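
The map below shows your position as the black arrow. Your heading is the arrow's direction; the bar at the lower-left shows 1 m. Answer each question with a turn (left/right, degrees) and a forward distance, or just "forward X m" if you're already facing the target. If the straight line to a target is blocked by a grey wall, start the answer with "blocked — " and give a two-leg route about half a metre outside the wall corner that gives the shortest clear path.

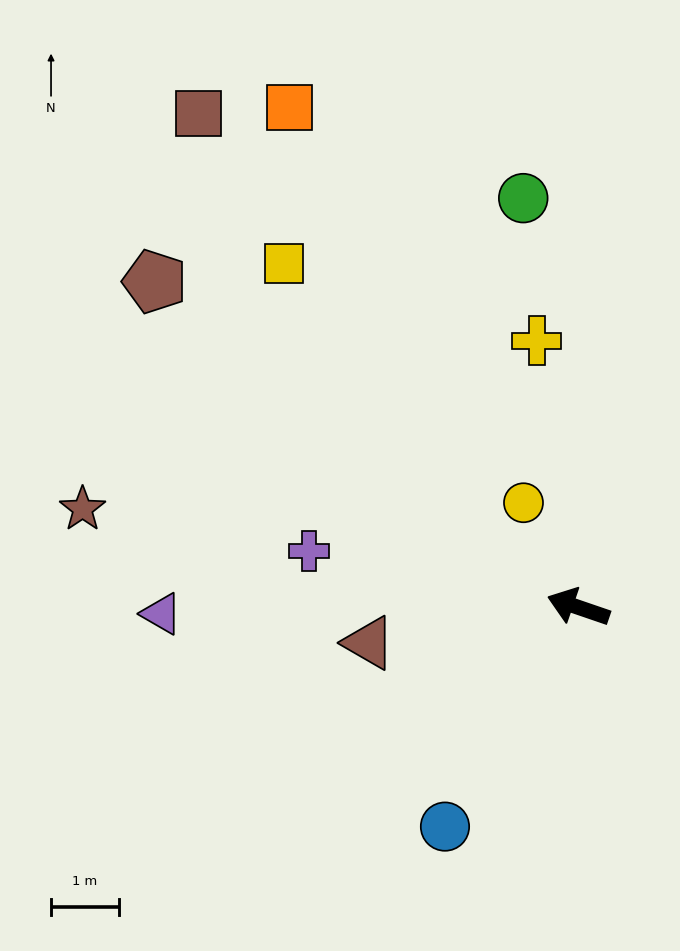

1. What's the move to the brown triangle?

turn left 29°, forward 3.1 m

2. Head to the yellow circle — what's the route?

turn right 43°, forward 1.7 m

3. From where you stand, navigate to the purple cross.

turn left 7°, forward 4.1 m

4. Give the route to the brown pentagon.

turn right 19°, forward 7.9 m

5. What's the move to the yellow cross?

turn right 62°, forward 4.0 m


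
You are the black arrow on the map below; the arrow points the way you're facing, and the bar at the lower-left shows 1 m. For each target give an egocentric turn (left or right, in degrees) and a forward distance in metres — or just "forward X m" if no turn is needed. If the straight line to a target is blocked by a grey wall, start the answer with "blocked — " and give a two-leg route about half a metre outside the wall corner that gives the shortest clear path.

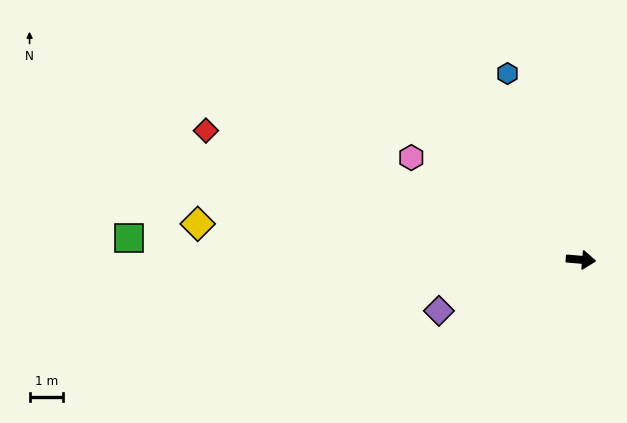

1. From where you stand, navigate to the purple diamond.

turn right 155°, forward 4.5 m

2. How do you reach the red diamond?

turn left 166°, forward 11.9 m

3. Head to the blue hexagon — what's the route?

turn left 116°, forward 6.0 m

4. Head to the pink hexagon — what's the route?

turn left 154°, forward 5.9 m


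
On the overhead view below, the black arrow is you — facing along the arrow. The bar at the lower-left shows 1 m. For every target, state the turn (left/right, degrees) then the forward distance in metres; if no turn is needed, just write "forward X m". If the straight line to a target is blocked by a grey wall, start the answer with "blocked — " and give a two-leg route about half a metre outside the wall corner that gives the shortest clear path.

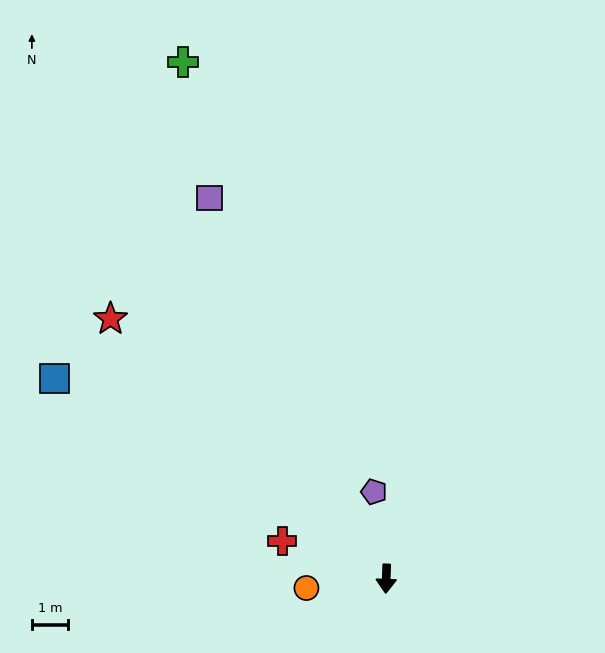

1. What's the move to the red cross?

turn right 108°, forward 3.1 m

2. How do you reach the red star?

turn right 131°, forward 10.5 m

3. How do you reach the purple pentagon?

turn right 170°, forward 2.4 m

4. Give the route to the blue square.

turn right 119°, forward 10.7 m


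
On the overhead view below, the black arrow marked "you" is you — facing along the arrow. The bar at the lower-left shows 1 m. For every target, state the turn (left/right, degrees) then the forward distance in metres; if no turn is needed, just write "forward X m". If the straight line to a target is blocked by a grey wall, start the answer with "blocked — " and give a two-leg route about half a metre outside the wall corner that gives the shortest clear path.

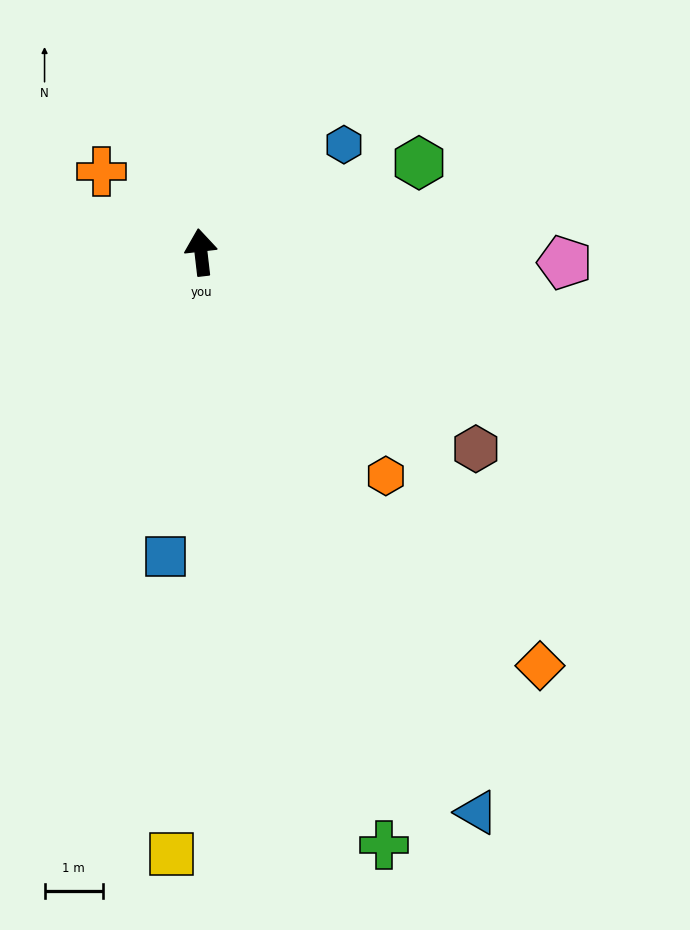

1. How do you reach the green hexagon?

turn right 74°, forward 4.0 m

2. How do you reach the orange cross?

turn left 44°, forward 2.2 m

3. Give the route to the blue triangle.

turn right 160°, forward 10.7 m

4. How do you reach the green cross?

turn right 169°, forward 10.6 m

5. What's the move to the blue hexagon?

turn right 60°, forward 3.1 m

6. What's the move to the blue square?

turn left 167°, forward 5.2 m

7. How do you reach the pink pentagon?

turn right 98°, forward 6.2 m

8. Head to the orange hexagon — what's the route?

turn right 147°, forward 5.0 m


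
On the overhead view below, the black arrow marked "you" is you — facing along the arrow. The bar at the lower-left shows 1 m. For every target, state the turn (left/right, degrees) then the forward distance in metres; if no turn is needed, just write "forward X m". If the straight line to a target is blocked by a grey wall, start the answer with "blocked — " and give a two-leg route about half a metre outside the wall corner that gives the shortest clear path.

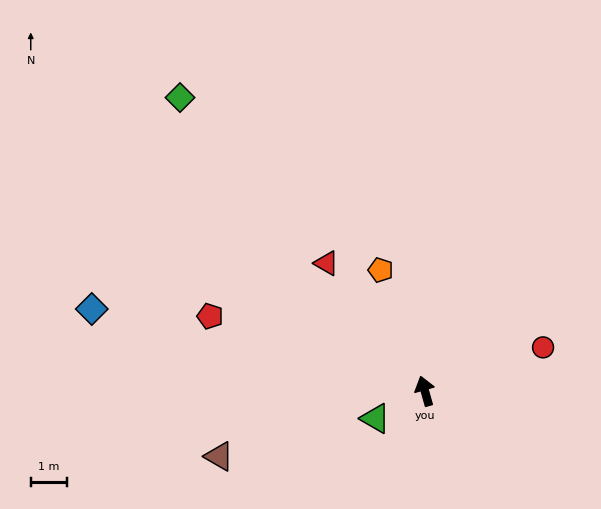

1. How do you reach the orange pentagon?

turn left 4°, forward 3.5 m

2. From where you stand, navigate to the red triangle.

turn left 22°, forward 4.4 m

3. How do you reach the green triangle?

turn left 103°, forward 1.6 m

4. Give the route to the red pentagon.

turn left 55°, forward 6.2 m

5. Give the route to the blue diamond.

turn left 60°, forward 9.4 m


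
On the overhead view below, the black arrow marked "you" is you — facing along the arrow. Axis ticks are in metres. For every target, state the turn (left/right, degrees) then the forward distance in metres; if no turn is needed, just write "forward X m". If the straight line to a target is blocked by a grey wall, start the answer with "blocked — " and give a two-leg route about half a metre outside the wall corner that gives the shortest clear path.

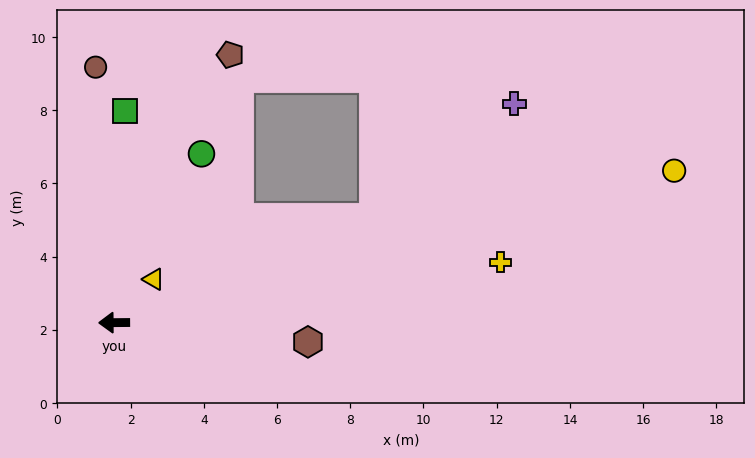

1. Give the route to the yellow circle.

turn right 165°, forward 15.8 m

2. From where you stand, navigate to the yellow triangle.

turn right 133°, forward 1.6 m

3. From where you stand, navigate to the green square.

turn right 94°, forward 5.8 m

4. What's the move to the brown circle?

turn right 86°, forward 7.0 m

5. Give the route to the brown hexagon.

turn left 174°, forward 5.3 m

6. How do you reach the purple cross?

blocked — turn right 159°, forward 7.7 m, then turn left 18°, forward 4.9 m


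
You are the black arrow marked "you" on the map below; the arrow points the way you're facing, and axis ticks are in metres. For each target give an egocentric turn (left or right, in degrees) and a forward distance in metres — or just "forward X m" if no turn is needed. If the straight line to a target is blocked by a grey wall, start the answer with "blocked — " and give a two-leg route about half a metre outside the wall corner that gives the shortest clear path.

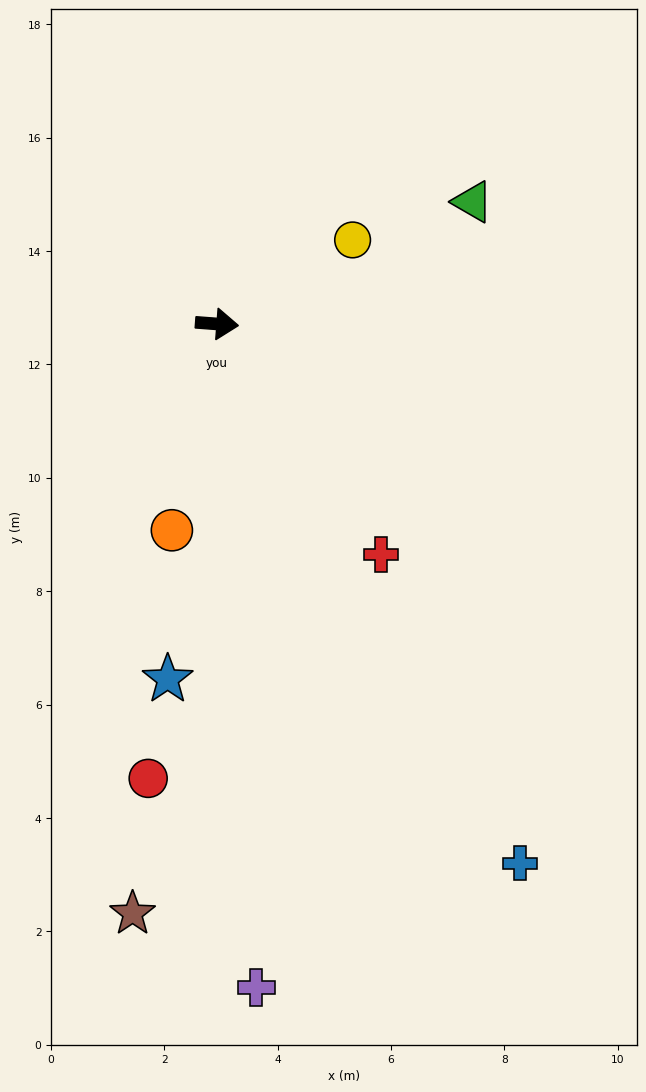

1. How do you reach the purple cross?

turn right 82°, forward 11.7 m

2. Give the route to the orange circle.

turn right 98°, forward 3.7 m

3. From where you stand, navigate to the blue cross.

turn right 56°, forward 10.9 m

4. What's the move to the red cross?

turn right 50°, forward 5.0 m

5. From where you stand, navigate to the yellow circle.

turn left 36°, forward 2.8 m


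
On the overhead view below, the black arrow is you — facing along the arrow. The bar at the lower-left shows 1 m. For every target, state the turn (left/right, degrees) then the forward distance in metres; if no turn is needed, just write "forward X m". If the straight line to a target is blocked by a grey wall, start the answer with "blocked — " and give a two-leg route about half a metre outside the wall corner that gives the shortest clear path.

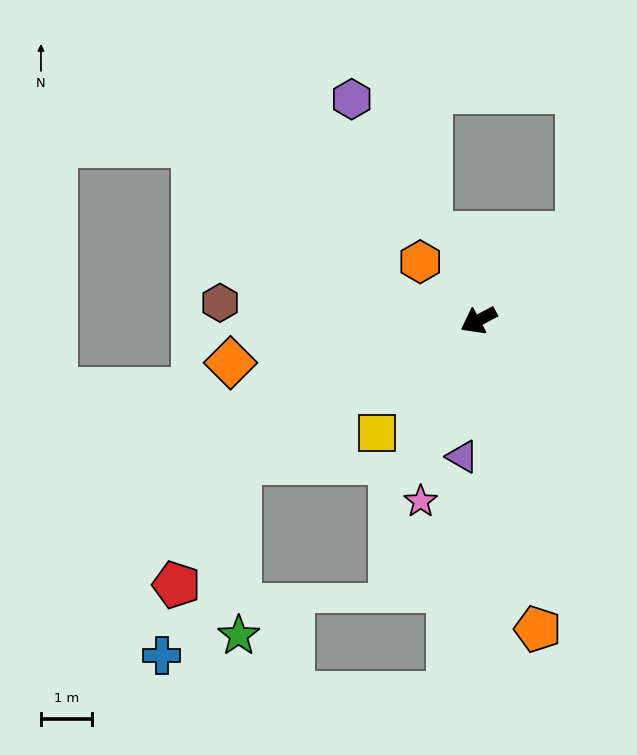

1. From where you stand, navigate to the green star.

blocked — turn left 3°, forward 5.5 m, then turn left 58°, forward 3.4 m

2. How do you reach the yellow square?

turn left 20°, forward 3.0 m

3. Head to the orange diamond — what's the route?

turn right 18°, forward 4.9 m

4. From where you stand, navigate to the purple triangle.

turn left 55°, forward 2.7 m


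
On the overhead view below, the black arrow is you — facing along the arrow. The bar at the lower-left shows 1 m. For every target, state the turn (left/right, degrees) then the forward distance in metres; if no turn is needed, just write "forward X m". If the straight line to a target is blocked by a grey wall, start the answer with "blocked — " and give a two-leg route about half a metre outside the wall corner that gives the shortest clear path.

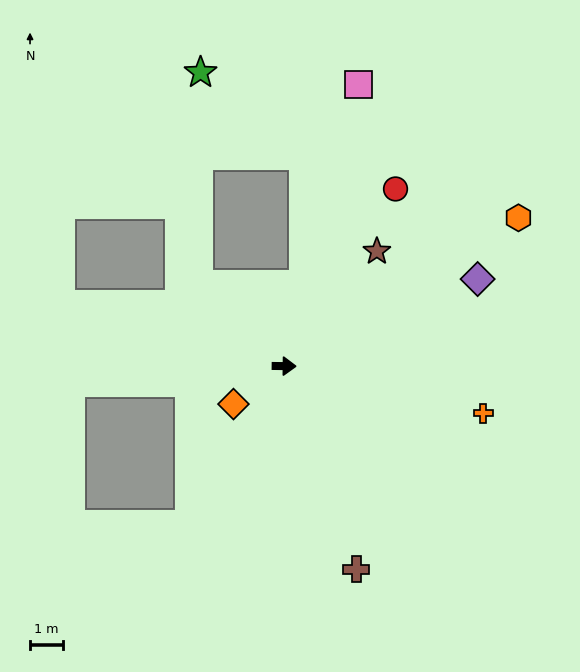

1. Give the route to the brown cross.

turn right 70°, forward 6.5 m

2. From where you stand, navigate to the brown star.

turn left 52°, forward 4.5 m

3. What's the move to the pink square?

turn left 76°, forward 8.8 m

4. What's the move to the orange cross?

turn right 13°, forward 6.2 m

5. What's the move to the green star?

blocked — turn left 137°, forward 3.6 m, then turn right 47°, forward 6.4 m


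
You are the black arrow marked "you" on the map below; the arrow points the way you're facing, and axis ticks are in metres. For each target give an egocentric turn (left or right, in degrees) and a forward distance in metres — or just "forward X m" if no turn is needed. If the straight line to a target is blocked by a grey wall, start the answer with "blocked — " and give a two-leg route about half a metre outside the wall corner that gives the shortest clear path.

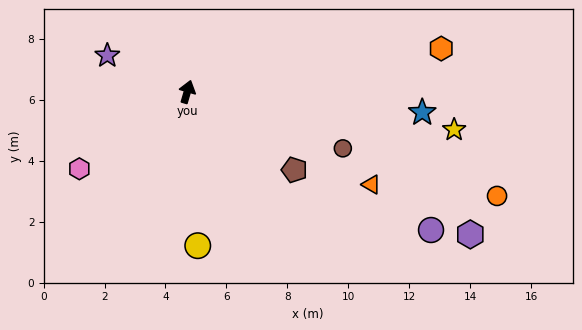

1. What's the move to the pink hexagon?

turn left 142°, forward 4.4 m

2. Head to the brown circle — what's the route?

turn right 94°, forward 5.4 m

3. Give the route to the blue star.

turn right 79°, forward 7.7 m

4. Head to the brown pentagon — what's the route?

turn right 110°, forward 4.4 m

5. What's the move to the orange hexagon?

turn right 64°, forward 8.5 m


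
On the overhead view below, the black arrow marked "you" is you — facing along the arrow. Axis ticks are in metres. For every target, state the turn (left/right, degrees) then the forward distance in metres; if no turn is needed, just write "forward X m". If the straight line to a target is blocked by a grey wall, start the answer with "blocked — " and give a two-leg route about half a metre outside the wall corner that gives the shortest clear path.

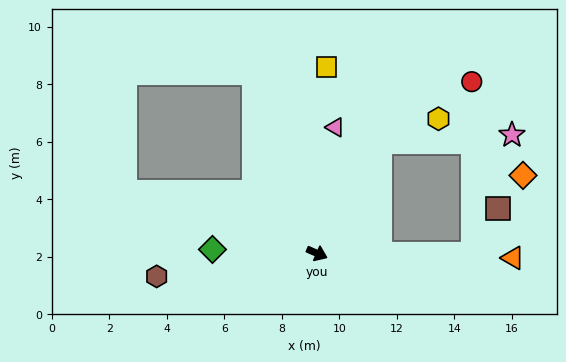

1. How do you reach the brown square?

blocked — turn left 23°, forward 5.4 m, then turn left 61°, forward 1.8 m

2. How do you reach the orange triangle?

turn left 22°, forward 6.8 m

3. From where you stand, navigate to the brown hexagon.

turn right 148°, forward 5.6 m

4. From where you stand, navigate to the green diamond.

turn right 159°, forward 3.6 m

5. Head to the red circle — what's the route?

blocked — turn left 23°, forward 5.4 m, then turn left 91°, forward 6.0 m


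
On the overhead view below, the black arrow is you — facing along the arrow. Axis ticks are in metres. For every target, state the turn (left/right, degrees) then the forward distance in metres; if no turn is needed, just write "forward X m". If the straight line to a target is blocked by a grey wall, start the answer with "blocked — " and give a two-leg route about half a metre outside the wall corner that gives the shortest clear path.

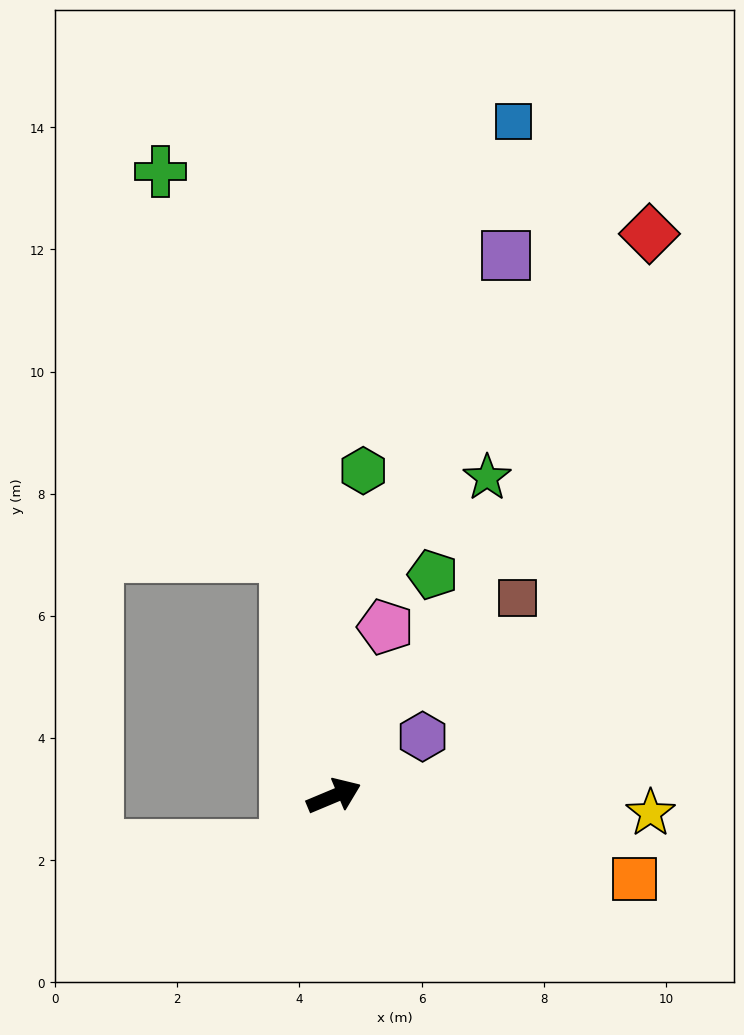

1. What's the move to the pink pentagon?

turn left 50°, forward 2.9 m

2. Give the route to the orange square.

turn right 38°, forward 5.1 m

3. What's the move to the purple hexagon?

turn left 11°, forward 1.7 m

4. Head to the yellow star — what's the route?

turn right 26°, forward 5.2 m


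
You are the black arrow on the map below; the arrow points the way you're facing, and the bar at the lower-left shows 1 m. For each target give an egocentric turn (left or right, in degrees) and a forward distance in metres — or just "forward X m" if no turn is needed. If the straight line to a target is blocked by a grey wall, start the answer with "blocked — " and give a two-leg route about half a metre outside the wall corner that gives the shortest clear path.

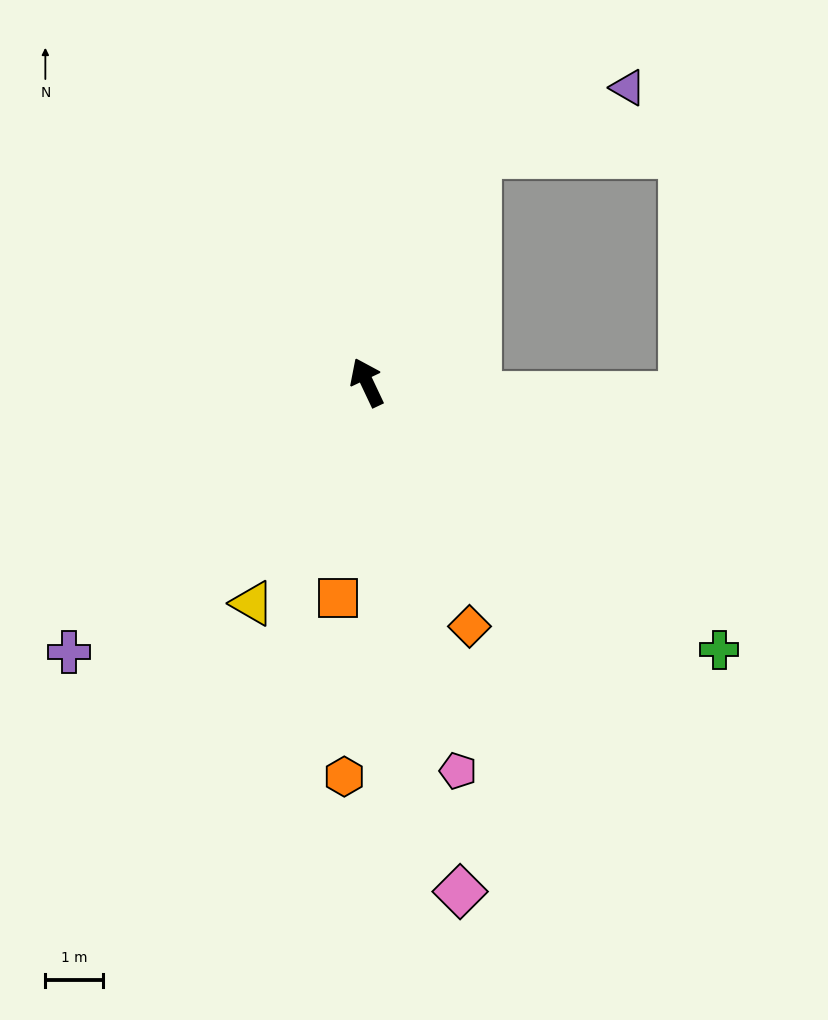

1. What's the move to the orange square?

turn left 147°, forward 3.8 m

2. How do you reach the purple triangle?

blocked — turn right 51°, forward 4.4 m, then turn right 40°, forward 2.9 m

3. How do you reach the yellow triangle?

turn left 127°, forward 4.3 m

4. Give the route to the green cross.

turn right 153°, forward 7.7 m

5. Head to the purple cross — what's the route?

turn left 107°, forward 7.0 m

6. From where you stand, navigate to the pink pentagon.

turn left 168°, forward 7.0 m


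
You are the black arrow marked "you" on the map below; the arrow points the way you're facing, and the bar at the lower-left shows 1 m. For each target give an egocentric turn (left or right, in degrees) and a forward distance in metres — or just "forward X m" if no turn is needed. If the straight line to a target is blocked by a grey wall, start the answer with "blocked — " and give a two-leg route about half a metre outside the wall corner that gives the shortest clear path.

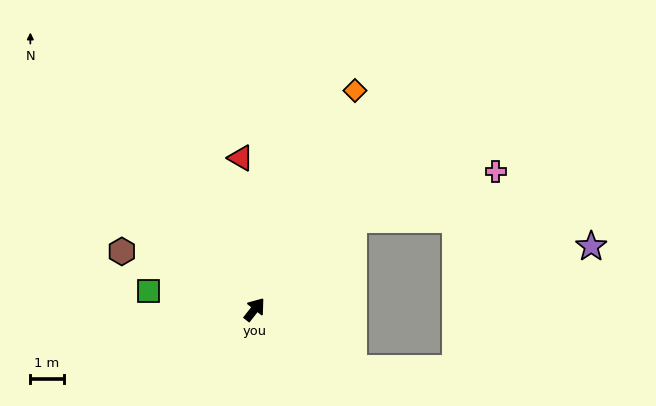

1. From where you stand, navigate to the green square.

turn left 118°, forward 3.2 m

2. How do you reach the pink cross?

blocked — turn right 9°, forward 4.0 m, then turn right 24°, forward 4.5 m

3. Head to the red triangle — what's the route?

turn left 43°, forward 4.6 m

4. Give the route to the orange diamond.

turn left 14°, forward 7.3 m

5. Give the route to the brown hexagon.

turn left 105°, forward 4.4 m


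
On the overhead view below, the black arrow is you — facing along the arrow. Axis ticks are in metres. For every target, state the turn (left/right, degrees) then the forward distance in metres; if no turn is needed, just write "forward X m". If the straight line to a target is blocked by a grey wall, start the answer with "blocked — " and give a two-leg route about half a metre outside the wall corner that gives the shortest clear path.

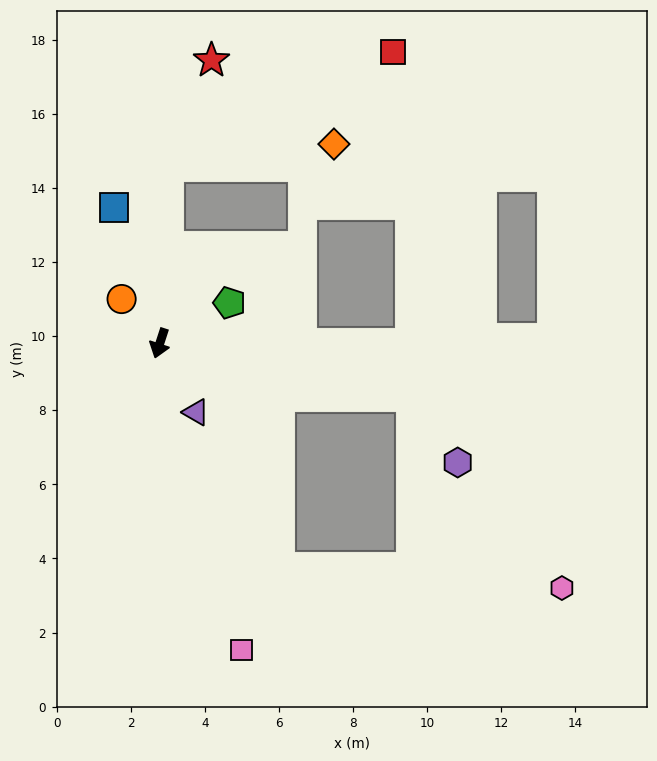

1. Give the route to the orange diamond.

blocked — turn right 165°, forward 4.8 m, then turn right 79°, forward 4.5 m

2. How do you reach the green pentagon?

turn left 138°, forward 2.2 m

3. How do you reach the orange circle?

turn right 121°, forward 1.6 m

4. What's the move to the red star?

blocked — turn right 165°, forward 4.8 m, then turn right 19°, forward 3.1 m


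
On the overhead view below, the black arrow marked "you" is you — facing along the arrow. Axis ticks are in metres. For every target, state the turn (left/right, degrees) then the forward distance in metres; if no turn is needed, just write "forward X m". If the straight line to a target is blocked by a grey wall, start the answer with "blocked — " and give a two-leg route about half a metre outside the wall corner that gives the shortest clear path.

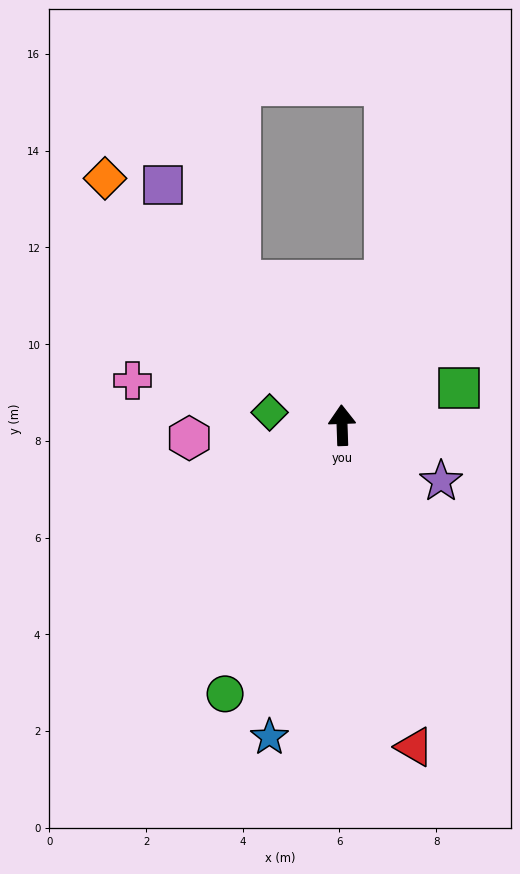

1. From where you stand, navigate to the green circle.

turn left 155°, forward 6.1 m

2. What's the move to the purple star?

turn right 121°, forward 2.4 m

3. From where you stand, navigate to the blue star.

turn left 165°, forward 6.6 m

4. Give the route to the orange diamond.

turn left 42°, forward 7.1 m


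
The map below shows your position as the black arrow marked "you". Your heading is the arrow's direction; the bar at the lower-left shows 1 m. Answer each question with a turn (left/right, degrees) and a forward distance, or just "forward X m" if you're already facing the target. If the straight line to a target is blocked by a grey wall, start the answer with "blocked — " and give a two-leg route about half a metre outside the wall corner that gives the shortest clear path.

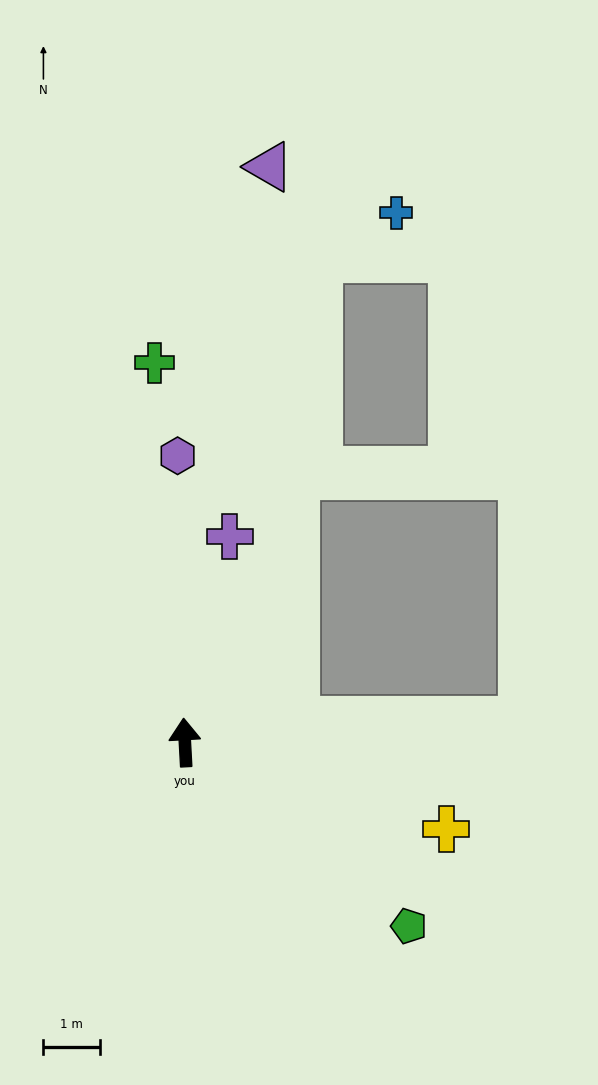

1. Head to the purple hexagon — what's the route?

forward 5.1 m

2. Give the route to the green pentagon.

turn right 132°, forward 5.1 m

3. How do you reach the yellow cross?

turn right 111°, forward 4.9 m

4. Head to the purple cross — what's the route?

turn right 15°, forward 3.7 m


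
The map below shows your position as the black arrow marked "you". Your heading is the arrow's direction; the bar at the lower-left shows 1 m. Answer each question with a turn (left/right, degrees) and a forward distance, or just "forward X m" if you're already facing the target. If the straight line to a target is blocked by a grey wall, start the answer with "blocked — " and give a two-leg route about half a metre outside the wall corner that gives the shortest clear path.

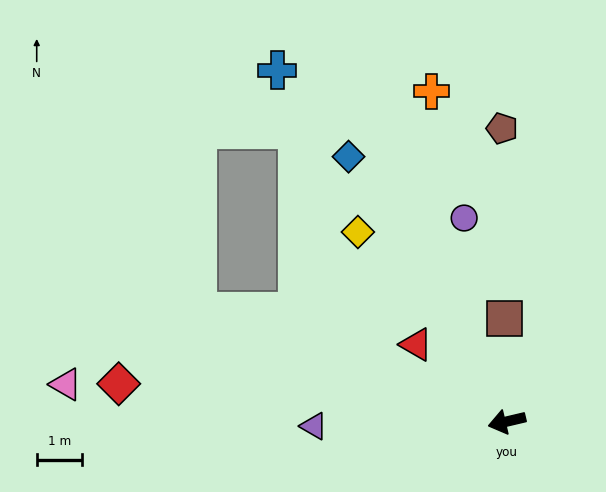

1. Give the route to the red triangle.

turn right 54°, forward 2.6 m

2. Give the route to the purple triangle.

turn right 12°, forward 4.3 m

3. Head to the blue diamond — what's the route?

turn right 72°, forward 6.8 m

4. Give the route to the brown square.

turn right 102°, forward 2.3 m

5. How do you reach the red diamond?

turn right 19°, forward 8.6 m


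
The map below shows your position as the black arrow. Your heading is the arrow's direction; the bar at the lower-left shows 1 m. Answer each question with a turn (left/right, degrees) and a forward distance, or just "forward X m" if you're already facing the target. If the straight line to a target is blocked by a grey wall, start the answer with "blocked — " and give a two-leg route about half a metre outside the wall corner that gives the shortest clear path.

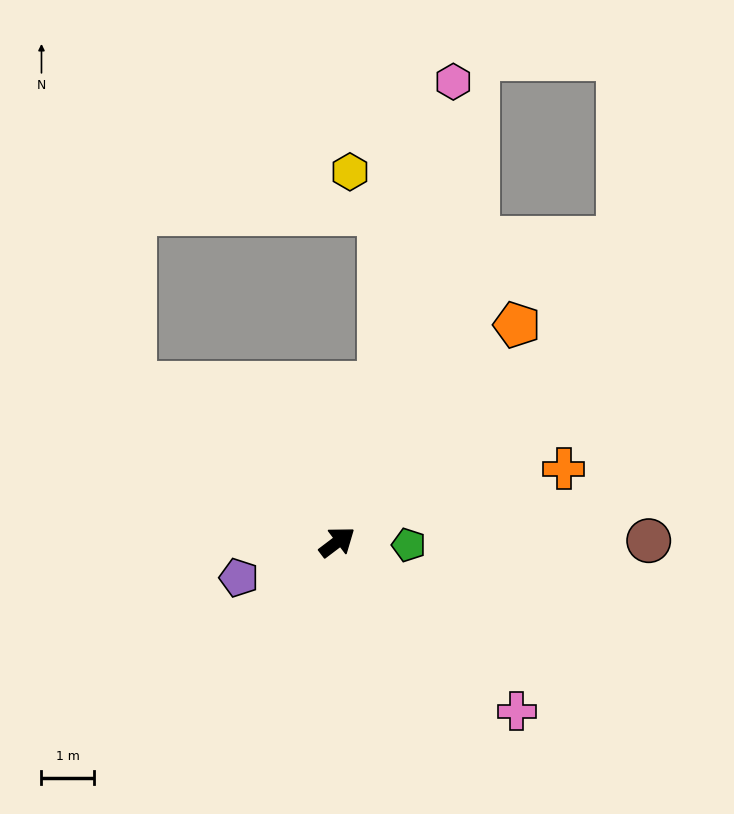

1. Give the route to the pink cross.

turn right 80°, forward 4.7 m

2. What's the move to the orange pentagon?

turn left 13°, forward 5.4 m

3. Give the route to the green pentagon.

turn right 39°, forward 1.4 m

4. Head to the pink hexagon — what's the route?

turn left 39°, forward 9.0 m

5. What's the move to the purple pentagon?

turn left 163°, forward 2.0 m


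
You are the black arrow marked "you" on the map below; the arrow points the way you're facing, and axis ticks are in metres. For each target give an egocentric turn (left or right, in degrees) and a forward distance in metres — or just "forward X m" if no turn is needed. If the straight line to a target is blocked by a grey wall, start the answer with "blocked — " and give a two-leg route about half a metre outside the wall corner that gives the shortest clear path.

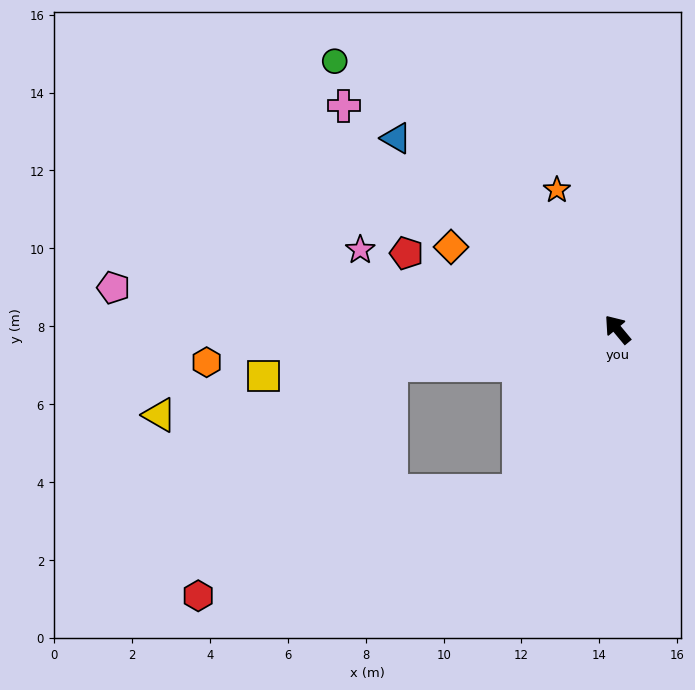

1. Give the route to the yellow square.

turn left 58°, forward 9.2 m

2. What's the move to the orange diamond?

turn left 24°, forward 4.8 m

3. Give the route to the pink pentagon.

turn left 46°, forward 13.0 m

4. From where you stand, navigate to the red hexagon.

blocked — turn left 109°, forward 4.8 m, then turn right 41°, forward 8.7 m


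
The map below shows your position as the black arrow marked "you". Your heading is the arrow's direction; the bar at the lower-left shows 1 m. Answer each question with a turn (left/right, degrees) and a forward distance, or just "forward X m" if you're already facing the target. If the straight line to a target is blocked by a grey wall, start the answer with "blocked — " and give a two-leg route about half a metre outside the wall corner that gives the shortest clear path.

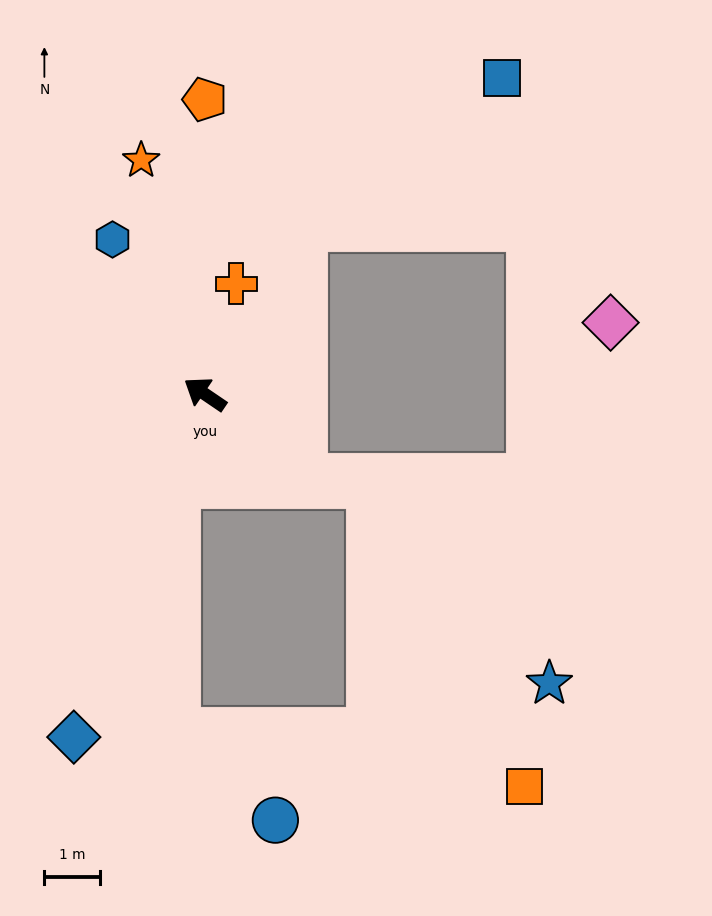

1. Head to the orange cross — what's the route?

turn right 72°, forward 2.1 m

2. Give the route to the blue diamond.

turn left 103°, forward 6.6 m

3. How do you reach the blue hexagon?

turn right 25°, forward 3.2 m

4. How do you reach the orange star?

turn right 41°, forward 4.4 m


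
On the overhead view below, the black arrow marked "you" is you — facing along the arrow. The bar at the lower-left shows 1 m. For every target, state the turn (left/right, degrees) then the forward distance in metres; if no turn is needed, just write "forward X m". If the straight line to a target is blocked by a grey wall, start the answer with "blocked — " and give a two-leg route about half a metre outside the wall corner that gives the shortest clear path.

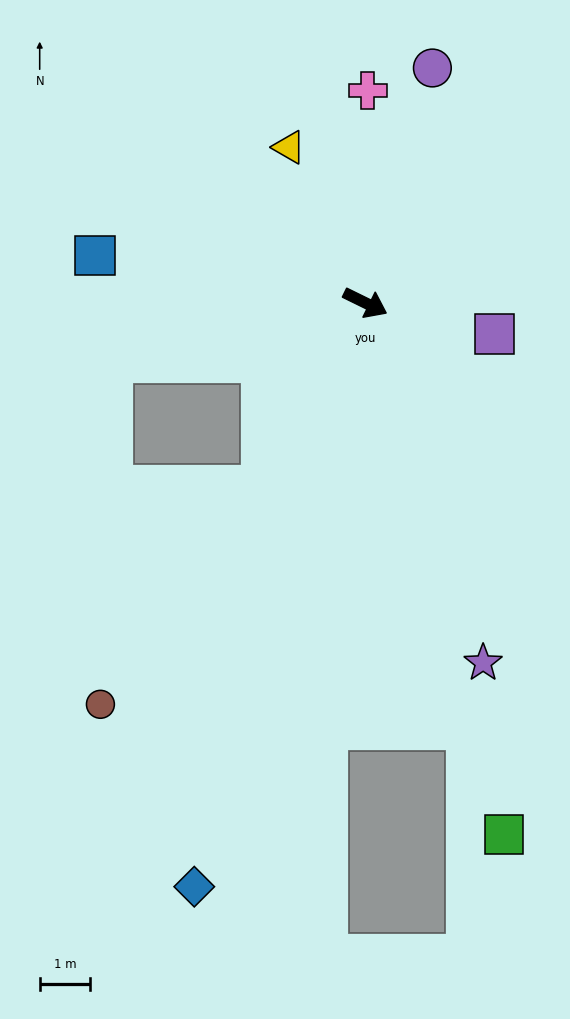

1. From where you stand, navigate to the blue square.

turn right 164°, forward 5.4 m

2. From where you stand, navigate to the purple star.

turn right 46°, forward 7.5 m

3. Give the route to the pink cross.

turn left 115°, forward 4.2 m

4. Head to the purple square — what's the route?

turn left 13°, forward 2.6 m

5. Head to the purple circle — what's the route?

turn left 100°, forward 4.8 m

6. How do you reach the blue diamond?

turn right 80°, forward 12.0 m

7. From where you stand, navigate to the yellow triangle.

turn left 142°, forward 3.4 m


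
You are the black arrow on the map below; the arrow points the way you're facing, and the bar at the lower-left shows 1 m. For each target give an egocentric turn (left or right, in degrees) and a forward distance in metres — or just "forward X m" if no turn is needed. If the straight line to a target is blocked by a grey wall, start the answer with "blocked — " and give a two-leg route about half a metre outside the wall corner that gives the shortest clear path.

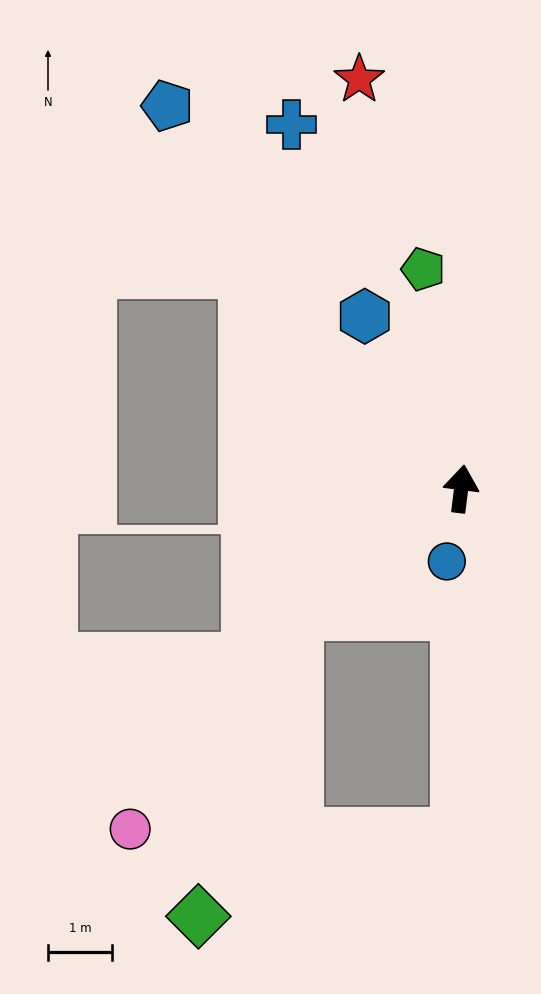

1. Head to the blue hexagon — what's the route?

turn left 36°, forward 3.1 m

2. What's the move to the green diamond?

blocked — turn left 134°, forward 3.2 m, then turn left 35°, forward 4.9 m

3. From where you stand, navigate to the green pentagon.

turn left 17°, forward 3.5 m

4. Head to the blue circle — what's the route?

turn left 176°, forward 1.1 m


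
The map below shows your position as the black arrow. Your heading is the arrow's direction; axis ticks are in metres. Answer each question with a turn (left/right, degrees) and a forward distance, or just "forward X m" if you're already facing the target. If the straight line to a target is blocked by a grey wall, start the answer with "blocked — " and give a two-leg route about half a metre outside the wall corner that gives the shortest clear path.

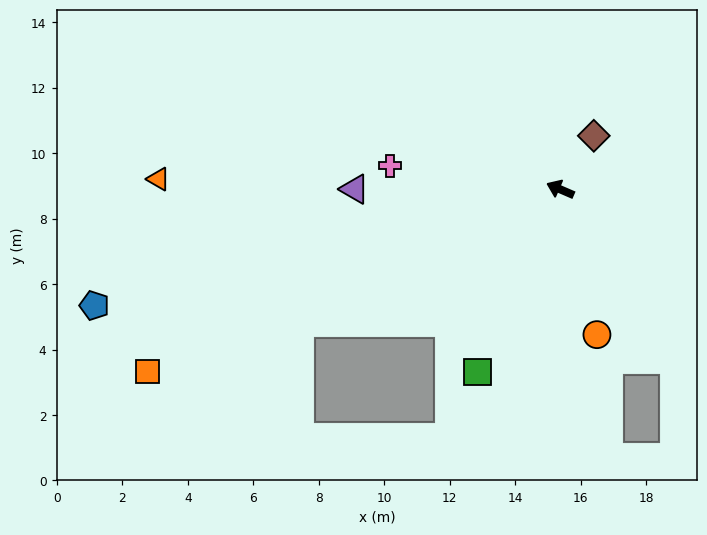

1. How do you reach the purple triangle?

turn left 23°, forward 6.3 m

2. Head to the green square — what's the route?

turn left 89°, forward 6.1 m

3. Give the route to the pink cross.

turn left 15°, forward 5.3 m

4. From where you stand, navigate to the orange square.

turn left 47°, forward 13.8 m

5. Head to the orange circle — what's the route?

turn left 128°, forward 4.6 m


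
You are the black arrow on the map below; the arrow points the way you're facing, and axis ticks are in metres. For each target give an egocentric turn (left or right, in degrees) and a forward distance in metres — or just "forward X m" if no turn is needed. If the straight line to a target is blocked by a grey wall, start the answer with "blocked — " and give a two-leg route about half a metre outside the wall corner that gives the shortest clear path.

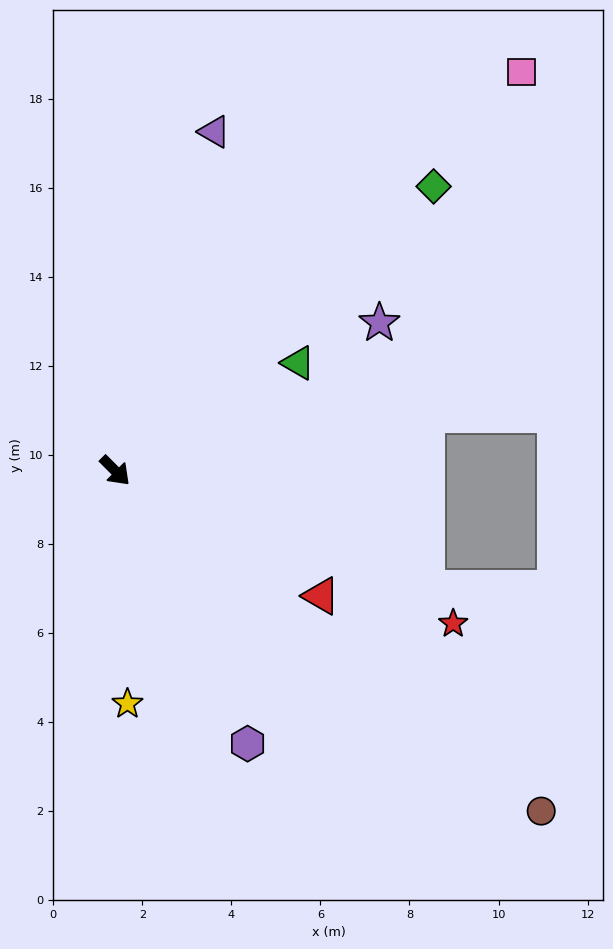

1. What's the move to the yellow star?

turn right 42°, forward 5.2 m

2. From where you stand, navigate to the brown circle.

turn left 6°, forward 12.3 m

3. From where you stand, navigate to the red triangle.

turn left 14°, forward 5.4 m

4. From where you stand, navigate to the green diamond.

turn left 87°, forward 9.6 m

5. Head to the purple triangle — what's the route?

turn left 119°, forward 7.9 m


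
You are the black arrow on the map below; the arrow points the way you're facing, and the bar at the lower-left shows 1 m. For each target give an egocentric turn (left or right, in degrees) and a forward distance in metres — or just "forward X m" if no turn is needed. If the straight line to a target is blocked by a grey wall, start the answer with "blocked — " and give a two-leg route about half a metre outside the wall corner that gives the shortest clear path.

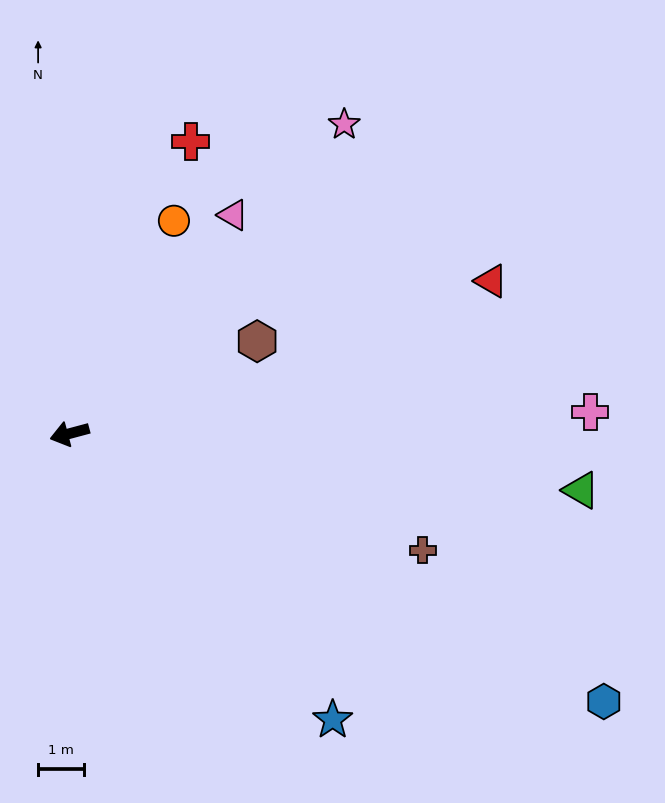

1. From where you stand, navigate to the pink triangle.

turn right 142°, forward 6.0 m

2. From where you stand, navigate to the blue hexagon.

turn left 138°, forward 13.1 m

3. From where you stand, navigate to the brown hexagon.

turn right 169°, forward 4.6 m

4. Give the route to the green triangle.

turn left 159°, forward 11.2 m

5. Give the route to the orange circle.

turn right 131°, forward 5.2 m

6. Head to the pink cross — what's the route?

turn left 167°, forward 11.4 m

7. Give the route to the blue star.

turn left 118°, forward 8.5 m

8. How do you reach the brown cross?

turn left 147°, forward 8.1 m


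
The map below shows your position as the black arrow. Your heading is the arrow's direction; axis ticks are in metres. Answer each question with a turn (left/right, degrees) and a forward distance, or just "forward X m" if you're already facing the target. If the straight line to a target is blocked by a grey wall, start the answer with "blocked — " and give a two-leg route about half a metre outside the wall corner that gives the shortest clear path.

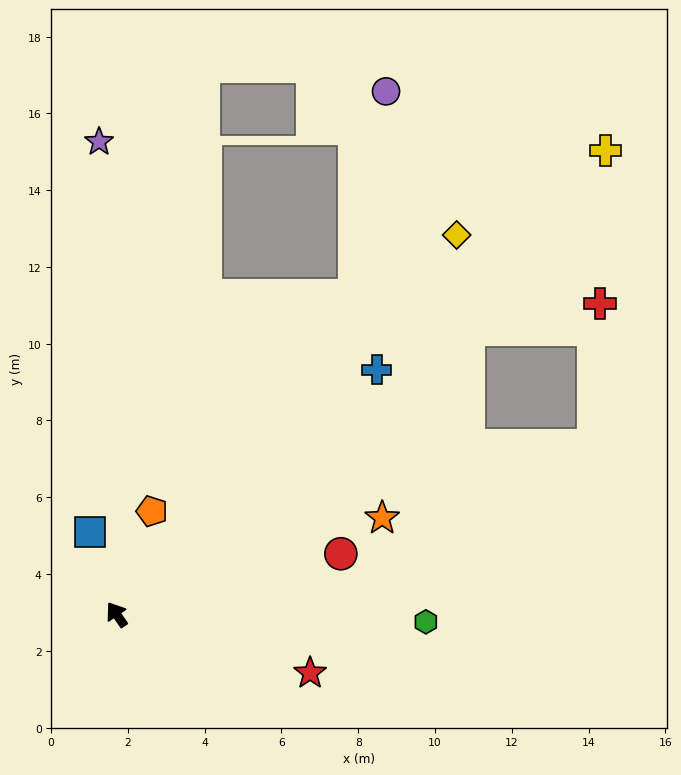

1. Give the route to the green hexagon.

turn right 126°, forward 8.1 m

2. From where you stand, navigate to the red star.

turn right 141°, forward 5.3 m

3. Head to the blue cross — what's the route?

turn right 81°, forward 9.3 m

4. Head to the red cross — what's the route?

blocked — turn right 86°, forward 11.8 m, then turn right 27°, forward 3.5 m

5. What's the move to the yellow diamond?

turn right 76°, forward 13.3 m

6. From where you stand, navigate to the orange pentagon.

turn right 53°, forward 2.8 m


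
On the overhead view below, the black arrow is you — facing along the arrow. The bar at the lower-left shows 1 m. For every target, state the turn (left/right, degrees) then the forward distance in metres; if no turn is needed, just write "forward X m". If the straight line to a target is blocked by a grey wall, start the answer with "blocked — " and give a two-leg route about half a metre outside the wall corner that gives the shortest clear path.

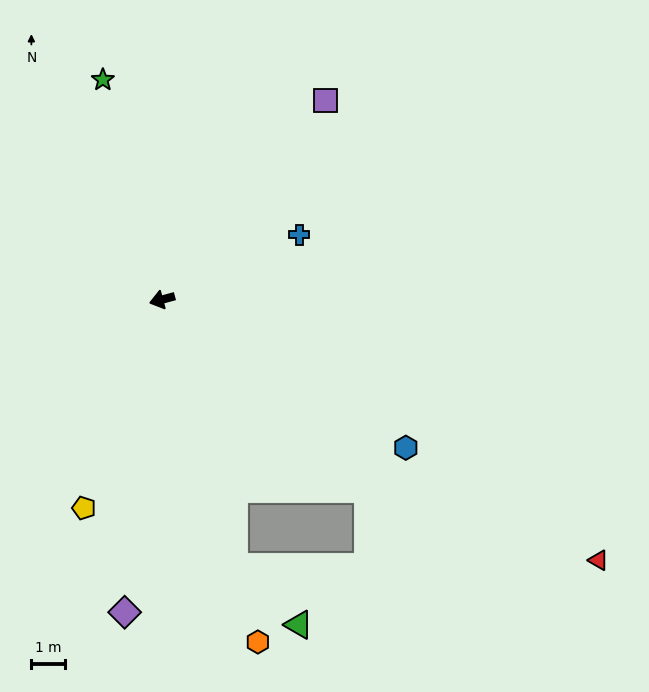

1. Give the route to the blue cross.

turn right 170°, forward 4.5 m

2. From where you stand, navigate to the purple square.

turn right 144°, forward 7.6 m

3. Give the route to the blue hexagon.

turn left 134°, forward 8.4 m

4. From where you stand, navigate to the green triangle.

blocked — turn left 90°, forward 8.2 m, then turn left 34°, forward 2.6 m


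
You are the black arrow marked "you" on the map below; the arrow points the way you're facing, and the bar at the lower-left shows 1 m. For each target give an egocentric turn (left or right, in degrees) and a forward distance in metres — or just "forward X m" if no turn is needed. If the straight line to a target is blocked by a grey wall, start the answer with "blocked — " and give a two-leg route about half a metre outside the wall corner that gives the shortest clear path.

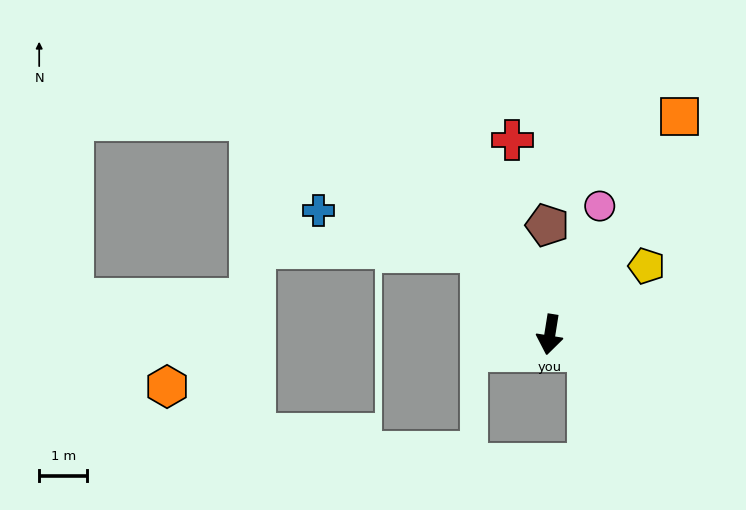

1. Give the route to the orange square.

turn left 158°, forward 5.3 m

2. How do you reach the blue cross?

blocked — turn right 131°, forward 2.2 m, then turn left 36°, forward 3.5 m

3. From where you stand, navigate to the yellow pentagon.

turn left 134°, forward 2.5 m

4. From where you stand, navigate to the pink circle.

turn left 168°, forward 2.9 m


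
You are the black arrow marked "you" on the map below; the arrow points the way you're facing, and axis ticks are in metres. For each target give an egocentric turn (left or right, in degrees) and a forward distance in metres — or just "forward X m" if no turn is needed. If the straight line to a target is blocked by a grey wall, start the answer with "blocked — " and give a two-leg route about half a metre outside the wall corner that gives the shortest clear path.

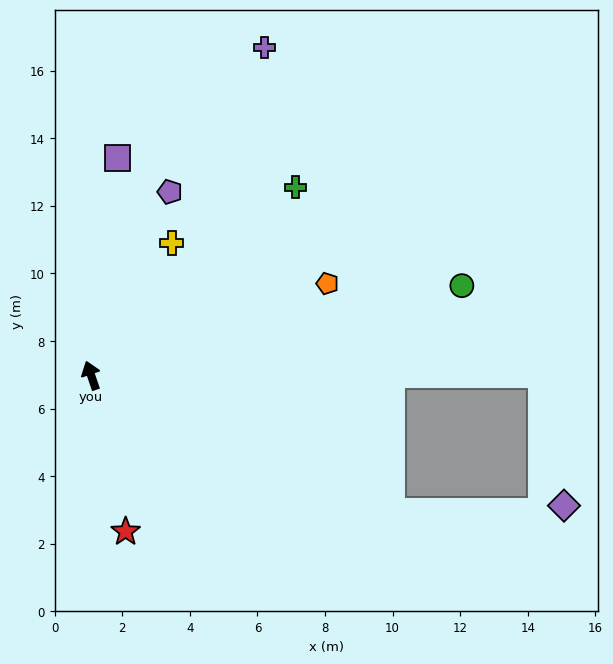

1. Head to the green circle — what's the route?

turn right 95°, forward 11.3 m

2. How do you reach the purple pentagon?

turn right 42°, forward 5.9 m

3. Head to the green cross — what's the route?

turn right 66°, forward 8.2 m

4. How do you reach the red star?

turn left 174°, forward 4.7 m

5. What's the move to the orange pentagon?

turn right 88°, forward 7.5 m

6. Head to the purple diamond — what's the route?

blocked — turn right 109°, forward 13.4 m, then turn right 80°, forward 3.9 m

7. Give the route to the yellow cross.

turn right 50°, forward 4.6 m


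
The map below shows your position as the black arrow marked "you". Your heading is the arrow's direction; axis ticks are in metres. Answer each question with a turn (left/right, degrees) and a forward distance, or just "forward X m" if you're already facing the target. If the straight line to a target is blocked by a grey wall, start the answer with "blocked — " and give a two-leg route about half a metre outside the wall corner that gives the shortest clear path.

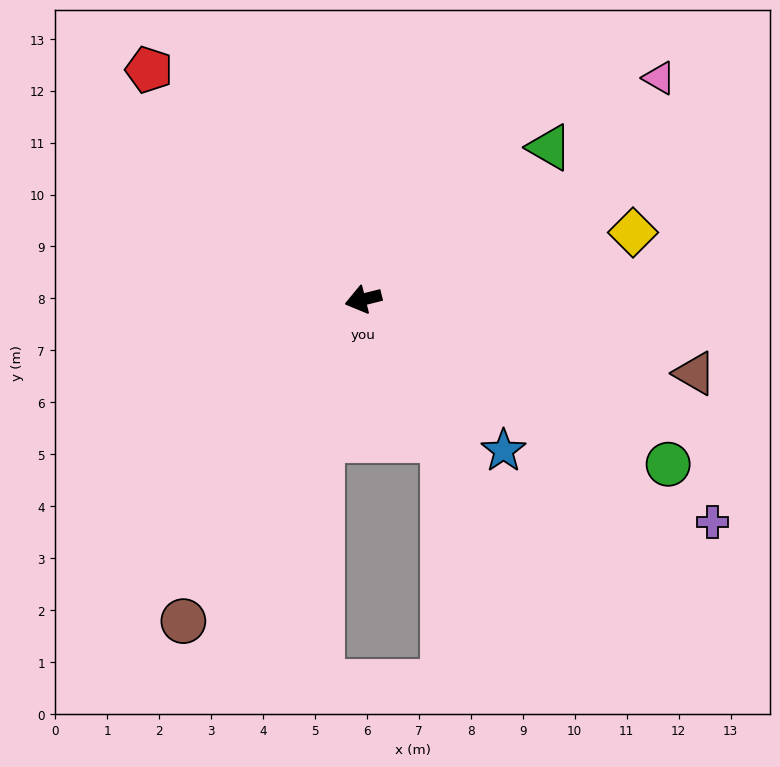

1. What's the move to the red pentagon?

turn right 61°, forward 6.0 m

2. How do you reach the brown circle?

turn left 47°, forward 7.1 m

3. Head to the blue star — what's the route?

turn left 119°, forward 4.0 m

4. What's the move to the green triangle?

turn right 155°, forward 4.6 m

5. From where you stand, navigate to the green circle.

turn left 138°, forward 6.7 m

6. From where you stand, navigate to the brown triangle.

turn left 153°, forward 6.5 m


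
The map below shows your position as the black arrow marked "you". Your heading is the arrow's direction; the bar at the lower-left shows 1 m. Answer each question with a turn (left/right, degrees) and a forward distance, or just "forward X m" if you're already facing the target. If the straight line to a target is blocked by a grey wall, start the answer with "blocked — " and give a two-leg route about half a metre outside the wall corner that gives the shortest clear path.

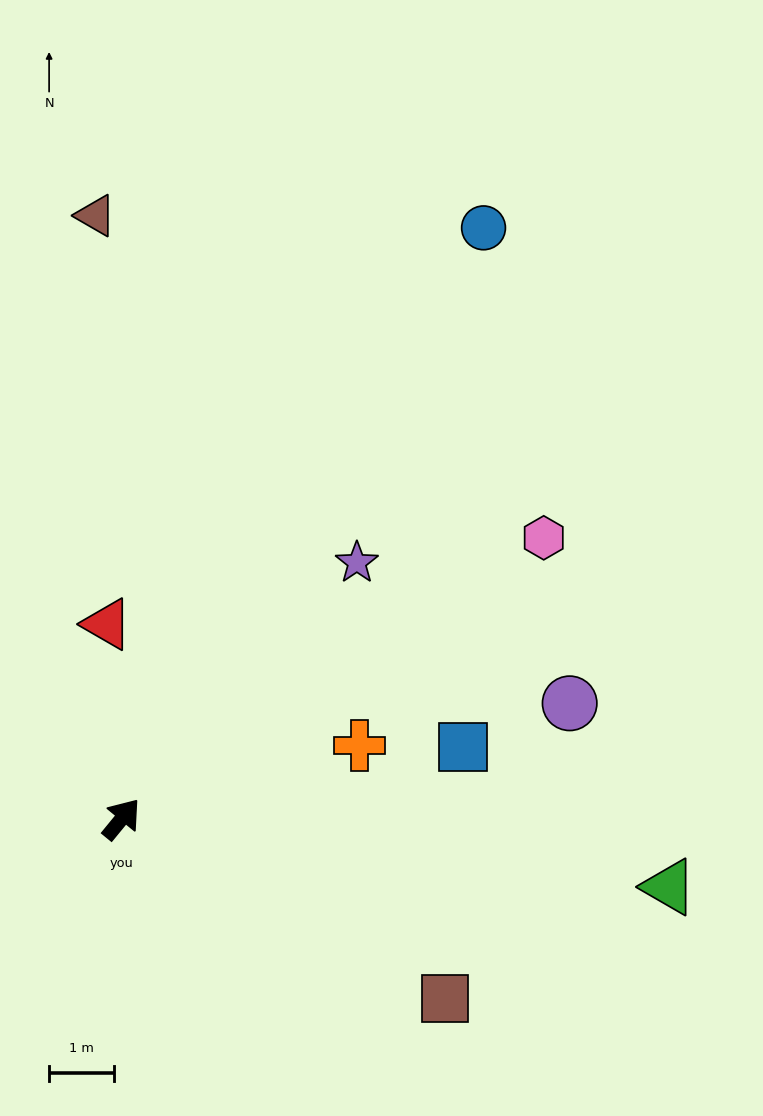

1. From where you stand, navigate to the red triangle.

turn left 44°, forward 3.0 m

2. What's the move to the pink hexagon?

turn right 17°, forward 7.8 m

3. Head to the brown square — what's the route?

turn right 80°, forward 5.7 m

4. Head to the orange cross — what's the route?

turn right 34°, forward 3.8 m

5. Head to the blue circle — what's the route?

turn left 8°, forward 10.7 m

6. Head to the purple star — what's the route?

turn right 3°, forward 5.4 m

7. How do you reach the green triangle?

turn right 58°, forward 8.5 m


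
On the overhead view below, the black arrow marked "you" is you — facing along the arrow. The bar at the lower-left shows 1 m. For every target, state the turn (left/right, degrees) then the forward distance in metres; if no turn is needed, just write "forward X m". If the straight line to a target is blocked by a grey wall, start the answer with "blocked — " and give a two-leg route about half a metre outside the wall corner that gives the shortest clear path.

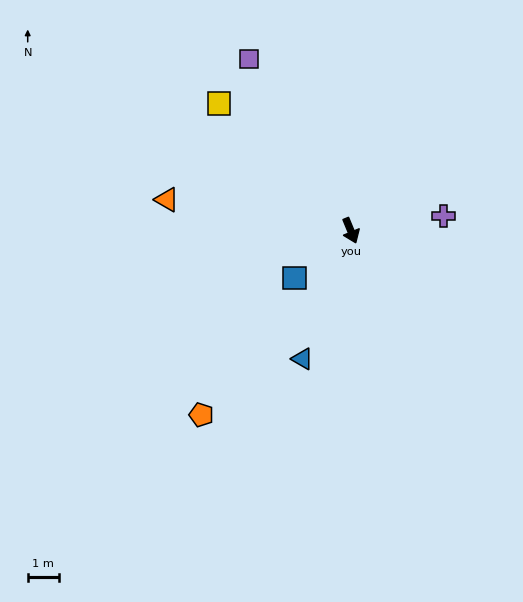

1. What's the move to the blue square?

turn right 72°, forward 2.4 m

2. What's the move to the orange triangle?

turn right 122°, forward 6.0 m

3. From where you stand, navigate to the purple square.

turn right 172°, forward 6.4 m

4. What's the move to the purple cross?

turn left 77°, forward 3.0 m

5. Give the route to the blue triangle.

turn right 43°, forward 4.4 m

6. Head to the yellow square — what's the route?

turn right 156°, forward 5.9 m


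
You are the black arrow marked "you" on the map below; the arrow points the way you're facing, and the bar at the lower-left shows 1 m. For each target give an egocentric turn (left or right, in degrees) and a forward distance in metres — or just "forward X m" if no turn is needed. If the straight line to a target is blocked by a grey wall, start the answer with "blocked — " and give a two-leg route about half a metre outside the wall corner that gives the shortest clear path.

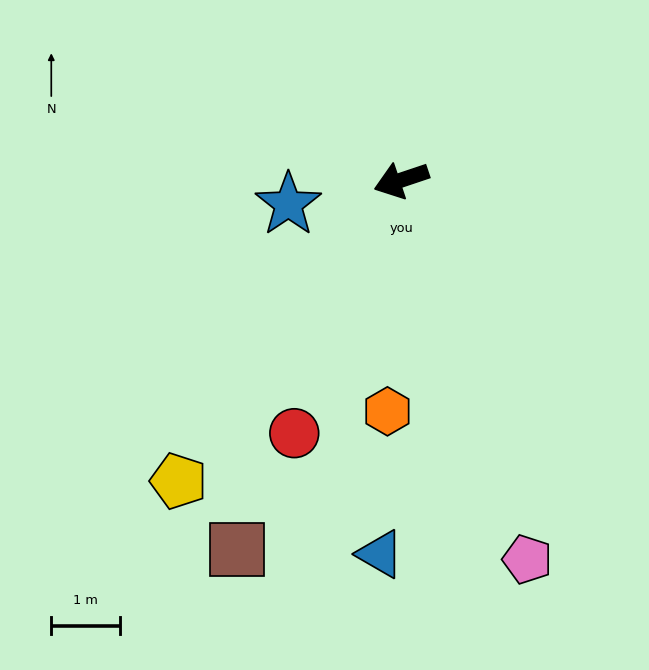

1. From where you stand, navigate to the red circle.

turn left 49°, forward 4.0 m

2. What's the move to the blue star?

turn right 6°, forward 1.7 m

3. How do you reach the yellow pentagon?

turn left 35°, forward 5.5 m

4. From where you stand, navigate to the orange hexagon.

turn left 68°, forward 3.4 m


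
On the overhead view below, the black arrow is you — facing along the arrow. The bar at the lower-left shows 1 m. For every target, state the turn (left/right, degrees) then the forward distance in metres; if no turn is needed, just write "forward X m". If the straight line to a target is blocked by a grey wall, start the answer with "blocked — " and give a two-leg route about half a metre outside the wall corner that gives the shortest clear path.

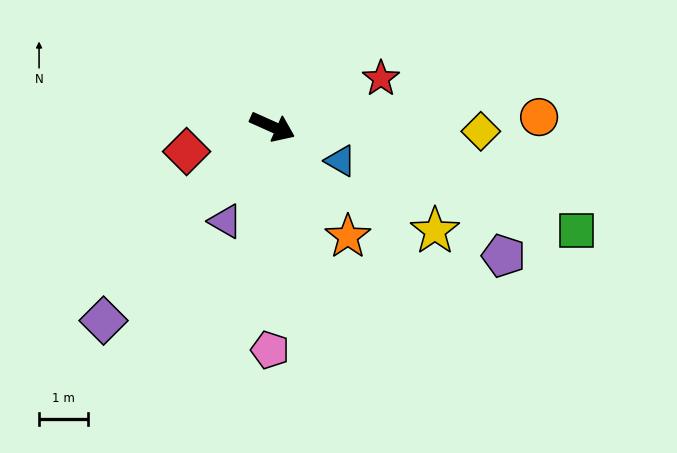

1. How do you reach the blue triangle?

turn right 3°, forward 1.5 m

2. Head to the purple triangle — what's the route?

turn right 92°, forward 2.1 m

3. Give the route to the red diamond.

turn right 140°, forward 1.8 m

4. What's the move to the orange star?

turn right 31°, forward 2.7 m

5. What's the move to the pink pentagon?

turn right 66°, forward 4.5 m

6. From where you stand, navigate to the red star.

turn left 48°, forward 2.4 m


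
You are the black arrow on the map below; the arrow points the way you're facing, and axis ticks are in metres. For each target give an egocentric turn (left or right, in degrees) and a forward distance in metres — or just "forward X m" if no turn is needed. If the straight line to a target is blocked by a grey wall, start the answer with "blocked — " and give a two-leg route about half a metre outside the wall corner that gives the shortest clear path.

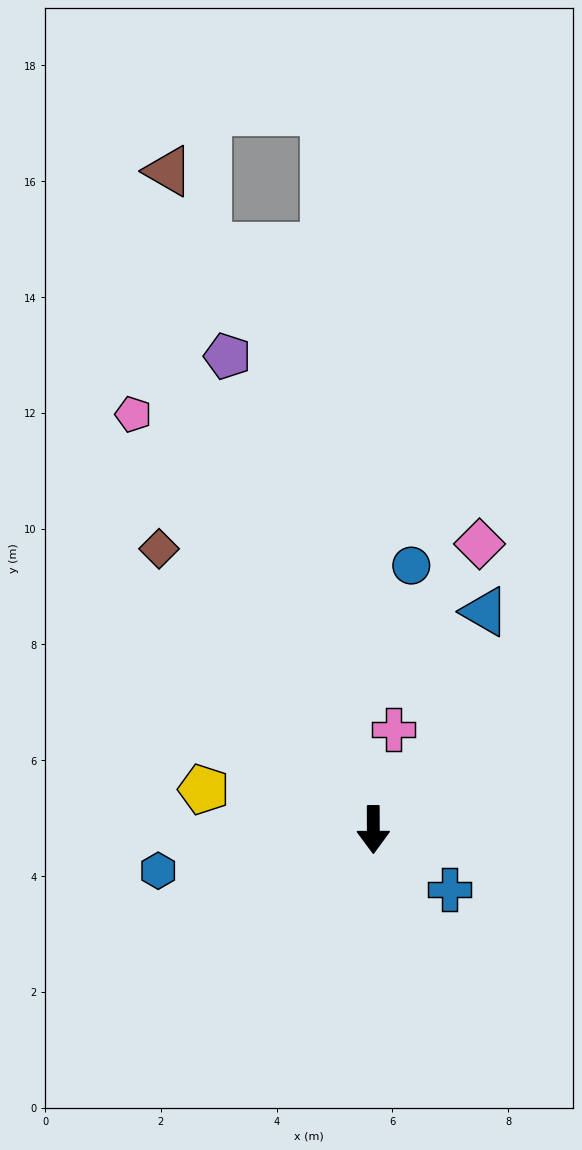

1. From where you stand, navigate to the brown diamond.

turn right 143°, forward 6.1 m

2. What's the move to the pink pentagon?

turn right 150°, forward 8.3 m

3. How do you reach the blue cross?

turn left 52°, forward 1.7 m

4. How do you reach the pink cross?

turn left 168°, forward 1.8 m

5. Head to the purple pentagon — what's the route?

turn right 163°, forward 8.6 m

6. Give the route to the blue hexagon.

turn right 79°, forward 3.8 m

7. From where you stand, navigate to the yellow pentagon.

turn right 103°, forward 3.0 m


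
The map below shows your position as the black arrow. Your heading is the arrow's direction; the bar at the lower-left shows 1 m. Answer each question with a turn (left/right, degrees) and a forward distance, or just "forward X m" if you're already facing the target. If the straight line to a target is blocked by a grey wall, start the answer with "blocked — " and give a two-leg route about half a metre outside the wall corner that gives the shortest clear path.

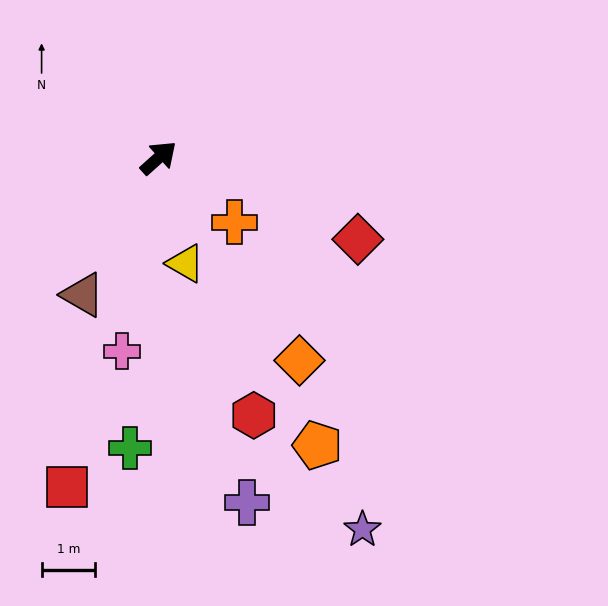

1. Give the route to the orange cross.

turn right 82°, forward 1.9 m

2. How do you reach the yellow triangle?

turn right 118°, forward 2.0 m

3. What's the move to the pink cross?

turn right 142°, forward 3.7 m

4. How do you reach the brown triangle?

turn right 161°, forward 2.9 m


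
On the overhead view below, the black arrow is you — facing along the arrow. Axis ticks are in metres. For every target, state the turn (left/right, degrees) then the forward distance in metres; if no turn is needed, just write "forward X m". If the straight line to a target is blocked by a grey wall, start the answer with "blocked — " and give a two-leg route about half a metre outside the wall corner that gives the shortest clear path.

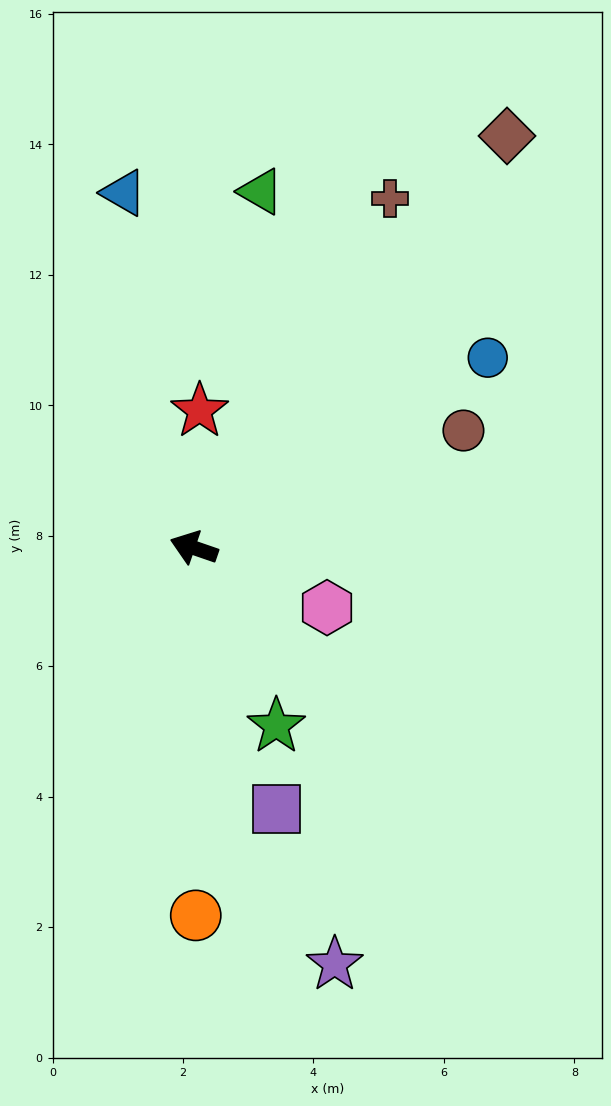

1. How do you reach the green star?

turn left 134°, forward 3.0 m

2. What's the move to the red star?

turn right 73°, forward 2.1 m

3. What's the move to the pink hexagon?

turn left 175°, forward 2.2 m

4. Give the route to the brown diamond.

turn right 108°, forward 7.9 m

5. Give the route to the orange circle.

turn left 109°, forward 5.6 m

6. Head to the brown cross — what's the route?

turn right 100°, forward 6.1 m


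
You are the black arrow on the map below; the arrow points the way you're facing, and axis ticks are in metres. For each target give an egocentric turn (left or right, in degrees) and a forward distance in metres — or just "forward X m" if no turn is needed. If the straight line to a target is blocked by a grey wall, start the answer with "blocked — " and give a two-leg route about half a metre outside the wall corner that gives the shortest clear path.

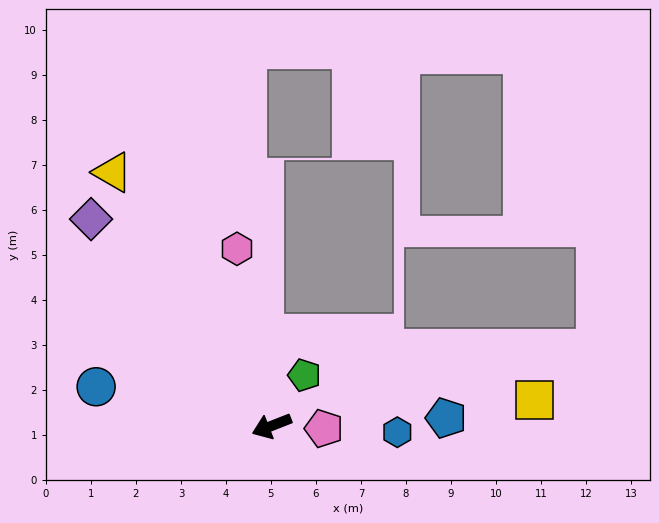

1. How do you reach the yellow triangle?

turn right 79°, forward 6.7 m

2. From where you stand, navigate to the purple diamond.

turn right 70°, forward 6.1 m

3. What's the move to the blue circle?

turn right 34°, forward 4.0 m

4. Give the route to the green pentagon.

turn right 144°, forward 1.3 m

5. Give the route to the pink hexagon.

turn right 100°, forward 4.0 m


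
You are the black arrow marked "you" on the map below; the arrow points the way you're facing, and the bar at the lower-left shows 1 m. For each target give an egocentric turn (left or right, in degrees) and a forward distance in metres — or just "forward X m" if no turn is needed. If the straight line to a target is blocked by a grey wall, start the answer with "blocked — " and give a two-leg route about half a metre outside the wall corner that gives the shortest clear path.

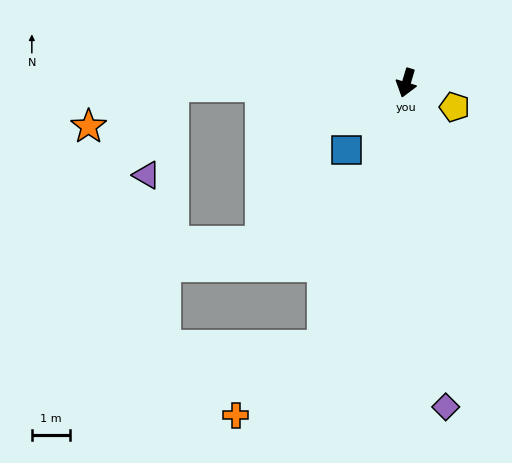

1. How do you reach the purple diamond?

turn left 24°, forward 8.6 m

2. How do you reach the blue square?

turn right 25°, forward 2.4 m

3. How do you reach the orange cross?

blocked — forward 7.3 m, then turn right 35°, forward 2.9 m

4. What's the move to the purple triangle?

blocked — turn right 73°, forward 6.2 m, then turn left 73°, forward 2.4 m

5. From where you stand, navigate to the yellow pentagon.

turn left 80°, forward 1.4 m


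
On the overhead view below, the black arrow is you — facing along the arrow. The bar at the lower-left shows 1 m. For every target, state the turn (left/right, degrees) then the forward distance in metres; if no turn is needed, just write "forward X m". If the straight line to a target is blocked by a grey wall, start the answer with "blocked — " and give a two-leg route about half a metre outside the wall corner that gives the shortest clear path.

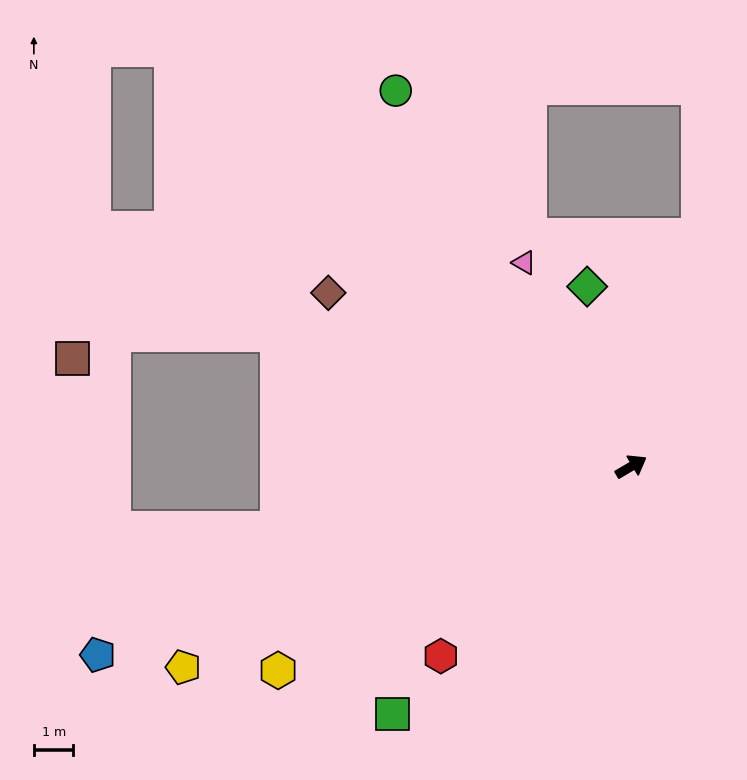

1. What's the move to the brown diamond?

turn left 120°, forward 8.8 m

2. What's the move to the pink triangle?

turn left 87°, forward 5.8 m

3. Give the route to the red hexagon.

turn right 166°, forward 6.8 m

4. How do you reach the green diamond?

turn left 73°, forward 4.7 m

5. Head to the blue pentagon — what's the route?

turn left 169°, forward 14.3 m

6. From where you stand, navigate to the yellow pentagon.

turn left 174°, forward 12.4 m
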